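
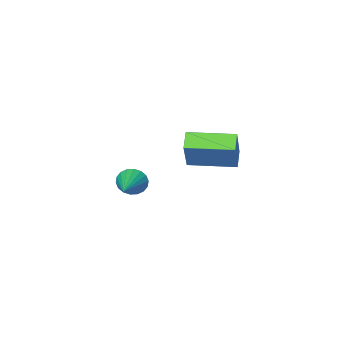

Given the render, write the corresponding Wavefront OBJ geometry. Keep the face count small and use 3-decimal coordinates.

v -2.793 -1.122 -0.003
v -2.434 -1.205 -0.551
v -1.627 0.302 0.543
v -2.636 -1.009 -0.634
v -2.868 -0.834 -0.592
v -3.086 -0.717 -0.434
v -3.246 -0.68 -0.19
v -3.316 -0.73 0.091
v -3.282 -0.859 0.353
v -3.151 -1.039 0.544
v -2.95 -1.236 0.627
v -2.717 -1.41 0.586
v -2.5 -1.527 0.427
v -2.34 -1.564 0.183
v -2.27 -1.514 -0.097
v -2.304 -1.386 -0.36
v -2.858 3.03 3.072
v -3.292 2.451 3.498
v -4.358 4.179 3.103
v -4.793 3.599 3.529
v -2.347 3.661 4.451
v -2.782 3.081 4.877
v -3.848 4.809 4.482
v -4.282 4.23 4.908
f 2 1 4
f 2 4 3
f 4 1 5
f 4 5 3
f 5 1 6
f 5 6 3
f 6 1 7
f 6 7 3
f 7 1 8
f 7 8 3
f 8 1 9
f 8 9 3
f 9 1 10
f 9 10 3
f 10 1 11
f 10 11 3
f 11 1 12
f 11 12 3
f 12 1 13
f 12 13 3
f 13 1 14
f 13 14 3
f 14 1 15
f 14 15 3
f 15 1 16
f 15 16 3
f 16 1 2
f 16 2 3
f 18 20 17
f 21 18 17
f 17 20 19
f 19 21 17
f 18 24 20
f 22 18 21
f 22 24 18
f 20 24 19
f 23 21 19
f 19 24 23
f 23 22 21
f 24 22 23



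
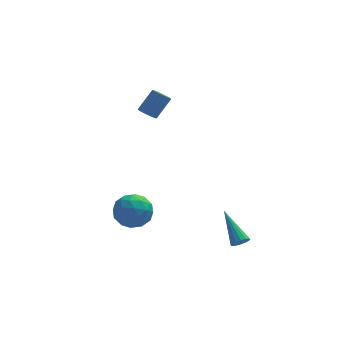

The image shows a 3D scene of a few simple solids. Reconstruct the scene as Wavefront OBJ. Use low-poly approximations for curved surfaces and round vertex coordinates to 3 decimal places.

v -0.069 2.734 0.98
v 0.398 2.754 0.636
v 1.215 3.286 1.776
v 0.749 3.266 2.12
v 0.281 3.004 0.604
v 1.098 3.535 1.743
v 0.083 3.192 0.658
v 0.901 3.723 1.797
v -0.149 3.275 0.785
v 0.669 3.806 1.925
v -0.363 3.234 0.958
v 0.455 3.765 2.097
v -0.509 3.079 1.135
v 0.309 3.61 2.275
v -0.555 2.844 1.277
v 0.263 3.376 2.417
v -0.489 2.585 1.351
v 0.329 3.117 2.491
v -0.327 2.36 1.34
v 0.491 2.891 2.48
v -0.106 2.22 1.247
v 0.712 2.752 2.386
v 0.124 2.199 1.092
v 0.941 2.73 2.232
v 0.309 2.3 0.912
v 1.127 2.831 2.051
v 0.408 2.5 0.747
v 1.226 3.032 1.887
v 4.083 -4.493 -4.227
v 4.586 -4.386 -4.101
v 3.417 -2.867 -2.953
v 4.535 -4.233 -4.323
v 4.362 -4.149 -4.519
v 4.115 -4.158 -4.637
v 3.858 -4.256 -4.646
v 3.662 -4.418 -4.542
v 3.579 -4.599 -4.354
v 3.63 -4.752 -4.132
v 3.803 -4.836 -3.936
v 4.051 -4.827 -3.818
v 4.307 -4.729 -3.809
v 4.503 -4.567 -3.913
v -1.052 -2.616 -1.593
v -0.394 -3.493 -1.727
v -2.086 -3.187 -2.933
v -1.428 -4.064 -3.067
v -2.057 -3.978 -2.164
v -1.418 -3.626 -1.335
v -1.062 -3.054 -3.325
v -0.423 -2.702 -2.496
v -0.401 -3.763 -2.797
v -1.015 -4.335 -2.08
v -1.465 -2.345 -2.58
v -2.079 -2.917 -1.863
v -0.632 -3.005 -1.542
v -1.848 -3.675 -3.118
v -2.217 -3.625 -2.587
v -1.831 -4.141 -2.666
v -1.234 -3.083 -1.312
v -0.847 -3.598 -1.391
v -1.825 -3.883 -1.648
v -1.633 -3.082 -3.269
v -1.246 -3.597 -3.348
v -0.649 -2.539 -1.994
v -0.263 -3.055 -2.073
v -0.655 -2.797 -3.012
v -0.249 -3.679 -2.25
v -0.857 -4.014 -3.038
v -0.642 -3.421 -3.189
v -0.266 -3.214 -2.702
v -0.611 -4.015 -1.829
v -1.218 -4.35 -2.616
v -1.588 -4.3 -2.085
v -1.212 -4.093 -1.598
v -0.614 -4.174 -2.458
v -1.262 -2.33 -2.044
v -1.869 -2.665 -2.831
v -1.268 -2.587 -3.062
v -0.892 -2.38 -2.575
v -1.623 -2.666 -1.622
v -2.231 -3.001 -2.41
v -2.214 -3.466 -1.958
v -1.838 -3.259 -1.471
v -1.866 -2.506 -2.202
f 2 1 5
f 2 5 3
f 3 5 6
f 3 6 4
f 5 1 7
f 5 7 6
f 6 7 8
f 6 8 4
f 7 1 9
f 7 9 8
f 8 9 10
f 8 10 4
f 9 1 11
f 9 11 10
f 10 11 12
f 10 12 4
f 11 1 13
f 11 13 12
f 12 13 14
f 12 14 4
f 13 1 15
f 13 15 14
f 14 15 16
f 14 16 4
f 15 1 17
f 15 17 16
f 16 17 18
f 16 18 4
f 17 1 19
f 17 19 18
f 18 19 20
f 18 20 4
f 19 1 21
f 19 21 20
f 20 21 22
f 20 22 4
f 21 1 23
f 21 23 22
f 22 23 24
f 22 24 4
f 23 1 25
f 23 25 24
f 24 25 26
f 24 26 4
f 25 1 27
f 25 27 26
f 26 27 28
f 26 28 4
f 27 1 2
f 27 2 28
f 28 2 3
f 28 3 4
f 30 29 32
f 30 32 31
f 32 29 33
f 32 33 31
f 33 29 34
f 33 34 31
f 34 29 35
f 34 35 31
f 35 29 36
f 35 36 31
f 36 29 37
f 36 37 31
f 37 29 38
f 37 38 31
f 38 29 39
f 38 39 31
f 39 29 40
f 39 40 31
f 40 29 41
f 40 41 31
f 41 29 42
f 41 42 31
f 42 29 30
f 42 30 31
f 43 80 59
f 80 54 83
f 59 83 48
f 80 83 59
f 43 59 55
f 59 48 60
f 55 60 44
f 59 60 55
f 43 55 64
f 55 44 65
f 64 65 50
f 55 65 64
f 43 64 76
f 64 50 79
f 76 79 53
f 64 79 76
f 43 76 80
f 76 53 84
f 80 84 54
f 76 84 80
f 44 60 71
f 60 48 74
f 71 74 52
f 60 74 71
f 48 83 61
f 83 54 82
f 61 82 47
f 83 82 61
f 54 84 81
f 84 53 77
f 81 77 45
f 84 77 81
f 53 79 78
f 79 50 66
f 78 66 49
f 79 66 78
f 50 65 70
f 65 44 67
f 70 67 51
f 65 67 70
f 46 72 58
f 72 52 73
f 58 73 47
f 72 73 58
f 46 58 56
f 58 47 57
f 56 57 45
f 58 57 56
f 46 56 63
f 56 45 62
f 63 62 49
f 56 62 63
f 46 63 68
f 63 49 69
f 68 69 51
f 63 69 68
f 46 68 72
f 68 51 75
f 72 75 52
f 68 75 72
f 47 73 61
f 73 52 74
f 61 74 48
f 73 74 61
f 45 57 81
f 57 47 82
f 81 82 54
f 57 82 81
f 49 62 78
f 62 45 77
f 78 77 53
f 62 77 78
f 51 69 70
f 69 49 66
f 70 66 50
f 69 66 70
f 52 75 71
f 75 51 67
f 71 67 44
f 75 67 71



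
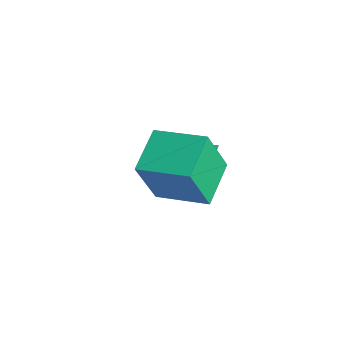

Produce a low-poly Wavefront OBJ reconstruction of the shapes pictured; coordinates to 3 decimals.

v -2.063 -4.352 -2.729
v -2.002 -4.76 -1.687
v -2.734 -3.74 -2.45
v -2.672 -4.147 -1.408
v -1.308 -3.633 -2.492
v -1.246 -4.04 -1.45
v -1.978 -3.02 -2.213
v -1.917 -3.428 -1.171
v -3.453 -3.414 -3.72
v -2.786 -3.623 -3.76
v -3.167 -2.666 -2.88
v -2.892 -3.214 -4.088
v -3.326 -2.921 -4.201
v -3.835 -2.917 -4.032
v -4.119 -3.204 -3.68
v -4.013 -3.614 -3.352
v -3.579 -3.906 -3.239
v -3.071 -3.91 -3.408
f 2 4 1
f 5 2 1
f 1 4 3
f 3 5 1
f 2 8 4
f 6 2 5
f 6 8 2
f 4 8 3
f 7 5 3
f 3 8 7
f 7 6 5
f 8 6 7
f 10 9 12
f 10 12 11
f 12 9 13
f 12 13 11
f 13 9 14
f 13 14 11
f 14 9 15
f 14 15 11
f 15 9 16
f 15 16 11
f 16 9 17
f 16 17 11
f 17 9 18
f 17 18 11
f 18 9 10
f 18 10 11



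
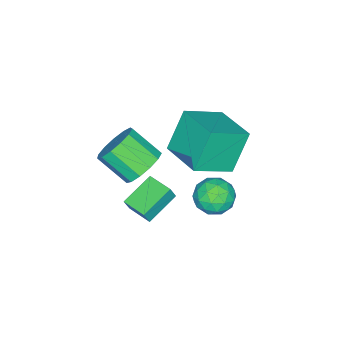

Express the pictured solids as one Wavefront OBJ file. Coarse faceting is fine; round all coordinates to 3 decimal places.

v -1.131 1.972 -2.442
v -0.586 1.633 -3.222
v -2.494 1.427 -3.158
v -1.949 1.088 -3.938
v -1.871 0.642 -3.035
v -1.029 0.979 -2.593
v -2.051 2.081 -3.787
v -1.209 2.418 -3.345
v -1.155 1.7 -4.053
v -1.044 0.811 -3.588
v -2.036 2.249 -2.792
v -1.925 1.36 -2.327
v -0.739 1.85 -2.769
v -2.341 1.21 -3.611
v -2.296 0.948 -3.08
v -1.975 0.749 -3.539
v -0.999 1.466 -2.4
v -0.679 1.266 -2.858
v -1.434 0.684 -2.748
v -2.401 1.794 -3.522
v -2.081 1.594 -3.98
v -1.105 2.311 -2.841
v -0.784 2.112 -3.3
v -1.646 2.376 -3.632
v -0.753 1.69 -3.716
v -1.554 1.37 -4.137
v -1.614 1.954 -4.048
v -1.119 2.152 -3.788
v -0.688 1.168 -3.443
v -1.489 0.848 -3.863
v -1.443 0.586 -3.333
v -0.948 0.783 -3.073
v -1.022 1.207 -3.931
v -1.591 2.212 -2.517
v -2.392 1.892 -2.937
v -2.132 2.277 -3.307
v -1.637 2.474 -3.047
v -1.526 1.69 -2.243
v -2.327 1.37 -2.664
v -1.961 0.908 -2.592
v -1.466 1.106 -2.332
v -2.058 1.853 -2.449
v 1.681 0.023 1.139
v 2.546 -0.276 0.666
v 2.643 -1.642 1.708
v 1.779 -1.343 2.181
v 2.71 0.069 1.104
v 2.807 -1.297 2.145
v 2.547 0.399 1.552
v 2.644 -0.966 2.593
v 2.109 0.61 1.869
v 2.206 -0.756 2.911
v 1.536 0.634 1.955
v 1.633 -0.731 2.996
v 1.008 0.465 1.782
v 1.106 -0.901 2.823
v 0.695 0.155 1.404
v 0.792 -1.211 2.446
v 0.695 -0.197 0.943
v 0.792 -1.563 1.984
v 1.008 -0.479 0.544
v 1.105 -1.845 1.585
v 1.534 -0.602 0.334
v 1.632 -1.968 1.375
v 2.108 -0.526 0.379
v 2.205 -1.892 1.421
v -3.487 0.706 0.772
v -1.885 -0.252 1.777
v -2.56 2.615 1.113
v -0.958 1.657 2.119
v -2.422 0.523 -1.099
v -0.82 -0.435 -0.093
v -1.495 2.432 -0.757
v 0.107 1.474 0.248
v -1.009 -1.149 -3.29
v -0.706 -1.24 -2.533
v -0.708 0.084 -3.261
v -0.406 -0.007 -2.505
v 0.546 -1.513 -3.955
v 0.848 -1.604 -3.199
v 0.846 -0.28 -3.927
v 1.149 -0.371 -3.17
f 1 38 17
f 38 12 41
f 17 41 6
f 38 41 17
f 1 17 13
f 17 6 18
f 13 18 2
f 17 18 13
f 1 13 22
f 13 2 23
f 22 23 8
f 13 23 22
f 1 22 34
f 22 8 37
f 34 37 11
f 22 37 34
f 1 34 38
f 34 11 42
f 38 42 12
f 34 42 38
f 2 18 29
f 18 6 32
f 29 32 10
f 18 32 29
f 6 41 19
f 41 12 40
f 19 40 5
f 41 40 19
f 12 42 39
f 42 11 35
f 39 35 3
f 42 35 39
f 11 37 36
f 37 8 24
f 36 24 7
f 37 24 36
f 8 23 28
f 23 2 25
f 28 25 9
f 23 25 28
f 4 30 16
f 30 10 31
f 16 31 5
f 30 31 16
f 4 16 14
f 16 5 15
f 14 15 3
f 16 15 14
f 4 14 21
f 14 3 20
f 21 20 7
f 14 20 21
f 4 21 26
f 21 7 27
f 26 27 9
f 21 27 26
f 4 26 30
f 26 9 33
f 30 33 10
f 26 33 30
f 5 31 19
f 31 10 32
f 19 32 6
f 31 32 19
f 3 15 39
f 15 5 40
f 39 40 12
f 15 40 39
f 7 20 36
f 20 3 35
f 36 35 11
f 20 35 36
f 9 27 28
f 27 7 24
f 28 24 8
f 27 24 28
f 10 33 29
f 33 9 25
f 29 25 2
f 33 25 29
f 44 43 47
f 44 47 45
f 45 47 48
f 45 48 46
f 47 43 49
f 47 49 48
f 48 49 50
f 48 50 46
f 49 43 51
f 49 51 50
f 50 51 52
f 50 52 46
f 51 43 53
f 51 53 52
f 52 53 54
f 52 54 46
f 53 43 55
f 53 55 54
f 54 55 56
f 54 56 46
f 55 43 57
f 55 57 56
f 56 57 58
f 56 58 46
f 57 43 59
f 57 59 58
f 58 59 60
f 58 60 46
f 59 43 61
f 59 61 60
f 60 61 62
f 60 62 46
f 61 43 63
f 61 63 62
f 62 63 64
f 62 64 46
f 63 43 65
f 63 65 64
f 64 65 66
f 64 66 46
f 65 43 44
f 65 44 66
f 66 44 45
f 66 45 46
f 68 70 67
f 71 68 67
f 67 70 69
f 69 71 67
f 68 74 70
f 72 68 71
f 72 74 68
f 70 74 69
f 73 71 69
f 69 74 73
f 73 72 71
f 74 72 73
f 76 78 75
f 79 76 75
f 75 78 77
f 77 79 75
f 76 82 78
f 80 76 79
f 80 82 76
f 78 82 77
f 81 79 77
f 77 82 81
f 81 80 79
f 82 80 81



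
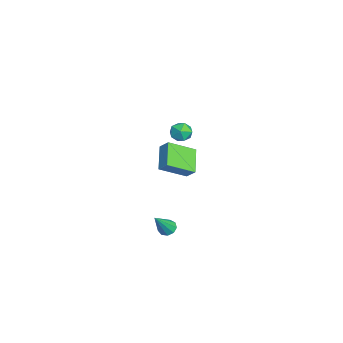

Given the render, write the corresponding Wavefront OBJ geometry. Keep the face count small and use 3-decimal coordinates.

v 3.51 1.682 -4.278
v 3.981 1.69 -4.543
v 4.33 0.998 -2.842
v 3.932 2.009 -4.363
v 3.686 2.175 -4.143
v 3.357 2.11 -3.987
v 3.101 1.846 -3.967
v 3.036 1.504 -4.093
v 3.193 1.246 -4.305
v 3.499 1.193 -4.505
v 3.81 1.368 -4.599
v -1.356 3.109 0.315
v -0.636 3.159 0.392
v -1.244 1.981 0.008
v -0.524 2.031 0.085
v -0.955 2.063 0.668
v -1.024 2.76 0.858
v -0.856 2.38 -0.458
v -0.925 3.077 -0.268
v -0.327 2.709 -0.085
v -0.388 2.513 0.611
v -1.492 2.627 -0.211
v -1.553 2.431 0.485
v -2.797 1.391 -4.115
v -4.284 1.499 -3.257
v -3.223 2.975 -5.054
v -4.71 3.084 -4.196
v -2.41 1.856 -3.504
v -3.897 1.965 -2.646
v -2.836 3.441 -4.443
v -4.323 3.549 -3.585
f 2 1 4
f 2 4 3
f 4 1 5
f 4 5 3
f 5 1 6
f 5 6 3
f 6 1 7
f 6 7 3
f 7 1 8
f 7 8 3
f 8 1 9
f 8 9 3
f 9 1 10
f 9 10 3
f 10 1 11
f 10 11 3
f 11 1 2
f 11 2 3
f 12 23 17
f 12 17 13
f 12 13 19
f 12 19 22
f 12 22 23
f 13 17 21
f 17 23 16
f 23 22 14
f 22 19 18
f 19 13 20
f 15 21 16
f 15 16 14
f 15 14 18
f 15 18 20
f 15 20 21
f 16 21 17
f 14 16 23
f 18 14 22
f 20 18 19
f 21 20 13
f 25 27 24
f 28 25 24
f 24 27 26
f 26 28 24
f 25 31 27
f 29 25 28
f 29 31 25
f 27 31 26
f 30 28 26
f 26 31 30
f 30 29 28
f 31 29 30



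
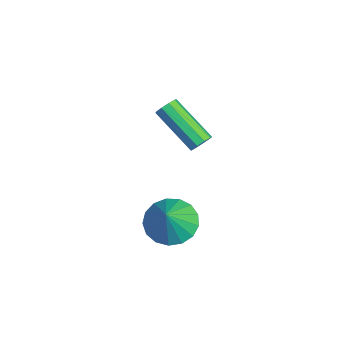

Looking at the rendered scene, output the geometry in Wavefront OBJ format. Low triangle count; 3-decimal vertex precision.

v -2.037 -1.587 0.269
v -1.736 -1.556 0.667
v -3.221 -2.521 1.868
v -3.523 -2.553 1.471
v -1.933 -1.277 0.648
v -3.418 -2.242 1.849
v -2.179 -1.144 0.451
v -3.664 -2.109 1.652
v -2.359 -1.218 0.169
v -3.844 -2.183 1.37
v -2.388 -1.465 -0.065
v -3.873 -2.43 1.136
v -2.253 -1.769 -0.143
v -3.738 -2.734 1.058
v -2.017 -1.989 -0.028
v -3.503 -2.954 1.173
v -1.791 -2.02 0.226
v -3.276 -2.985 1.427
v -1.68 -1.85 0.501
v -3.165 -2.815 1.702
v 1.337 -3.651 -0.811
v 2.199 -3.471 -1.305
v 2.143 -4.049 0.451
v 2.091 -3.046 -1.102
v 1.81 -2.759 -0.832
v 1.421 -2.677 -0.558
v 1.012 -2.818 -0.341
v 0.678 -3.15 -0.232
v 0.495 -3.596 -0.256
v 0.504 -4.055 -0.407
v 0.705 -4.422 -0.651
v 1.05 -4.612 -0.931
v 1.461 -4.582 -1.184
v 1.843 -4.338 -1.351
v 2.11 -3.937 -1.395
f 2 1 5
f 2 5 3
f 3 5 6
f 3 6 4
f 5 1 7
f 5 7 6
f 6 7 8
f 6 8 4
f 7 1 9
f 7 9 8
f 8 9 10
f 8 10 4
f 9 1 11
f 9 11 10
f 10 11 12
f 10 12 4
f 11 1 13
f 11 13 12
f 12 13 14
f 12 14 4
f 13 1 15
f 13 15 14
f 14 15 16
f 14 16 4
f 15 1 17
f 15 17 16
f 16 17 18
f 16 18 4
f 17 1 19
f 17 19 18
f 18 19 20
f 18 20 4
f 19 1 2
f 19 2 20
f 20 2 3
f 20 3 4
f 22 21 24
f 22 24 23
f 24 21 25
f 24 25 23
f 25 21 26
f 25 26 23
f 26 21 27
f 26 27 23
f 27 21 28
f 27 28 23
f 28 21 29
f 28 29 23
f 29 21 30
f 29 30 23
f 30 21 31
f 30 31 23
f 31 21 32
f 31 32 23
f 32 21 33
f 32 33 23
f 33 21 34
f 33 34 23
f 34 21 35
f 34 35 23
f 35 21 22
f 35 22 23



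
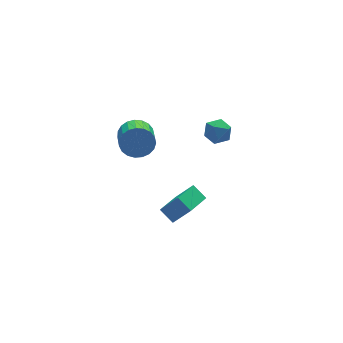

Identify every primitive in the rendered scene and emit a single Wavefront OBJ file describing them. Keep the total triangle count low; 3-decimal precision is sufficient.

v -1.284 -0.271 3.518
v -0.757 -0.066 4.415
v -1.31 -1.385 5.039
v -1.836 -1.589 4.142
v -1.145 0.131 4.489
v -1.697 -1.188 5.113
v -1.556 0.259 4.395
v -2.108 -1.06 5.019
v -1.92 0.295 4.15
v -2.472 -1.024 4.774
v -2.174 0.233 3.795
v -2.727 -1.085 4.419
v -2.275 0.085 3.392
v -2.827 -1.234 4.016
v -2.204 -0.125 3.011
v -2.756 -1.444 3.635
v -1.974 -0.361 2.718
v -2.526 -1.679 3.342
v -1.624 -0.58 2.563
v -2.176 -1.899 3.187
v -1.216 -0.746 2.573
v -1.768 -2.065 3.197
v -0.82 -0.83 2.747
v -1.372 -2.149 3.371
v -0.504 -0.817 3.053
v -1.056 -2.136 3.678
v -0.322 -0.71 3.441
v -0.874 -2.029 4.065
v -0.307 -0.527 3.841
v -0.86 -1.845 4.465
v -0.461 -0.299 4.186
v -1.013 -1.618 4.81
v 3.208 -0.631 1.809
v 4.006 -0.434 2.256
v 3.194 -2.006 2.444
v 3.992 -1.809 2.891
v 3.2 -1.371 3.131
v 3.209 -0.521 2.739
v 3.991 -1.919 1.961
v 4 -1.069 1.569
v 4.49 -1.229 2.35
v 4.001 -0.891 3.073
v 3.199 -1.549 1.627
v 2.71 -1.211 2.35
v 0.173 -2.066 -4.278
v 0.995 -2.768 -2.814
v -0.208 -1.168 -3.633
v 0.614 -1.87 -2.169
v 1.726 -1.11 -4.691
v 2.548 -1.812 -3.227
v 1.345 -0.212 -4.046
v 2.167 -0.914 -2.582
f 2 1 5
f 2 5 3
f 3 5 6
f 3 6 4
f 5 1 7
f 5 7 6
f 6 7 8
f 6 8 4
f 7 1 9
f 7 9 8
f 8 9 10
f 8 10 4
f 9 1 11
f 9 11 10
f 10 11 12
f 10 12 4
f 11 1 13
f 11 13 12
f 12 13 14
f 12 14 4
f 13 1 15
f 13 15 14
f 14 15 16
f 14 16 4
f 15 1 17
f 15 17 16
f 16 17 18
f 16 18 4
f 17 1 19
f 17 19 18
f 18 19 20
f 18 20 4
f 19 1 21
f 19 21 20
f 20 21 22
f 20 22 4
f 21 1 23
f 21 23 22
f 22 23 24
f 22 24 4
f 23 1 25
f 23 25 24
f 24 25 26
f 24 26 4
f 25 1 27
f 25 27 26
f 26 27 28
f 26 28 4
f 27 1 29
f 27 29 28
f 28 29 30
f 28 30 4
f 29 1 31
f 29 31 30
f 30 31 32
f 30 32 4
f 31 1 2
f 31 2 32
f 32 2 3
f 32 3 4
f 33 44 38
f 33 38 34
f 33 34 40
f 33 40 43
f 33 43 44
f 34 38 42
f 38 44 37
f 44 43 35
f 43 40 39
f 40 34 41
f 36 42 37
f 36 37 35
f 36 35 39
f 36 39 41
f 36 41 42
f 37 42 38
f 35 37 44
f 39 35 43
f 41 39 40
f 42 41 34
f 46 48 45
f 49 46 45
f 45 48 47
f 47 49 45
f 46 52 48
f 50 46 49
f 50 52 46
f 48 52 47
f 51 49 47
f 47 52 51
f 51 50 49
f 52 50 51



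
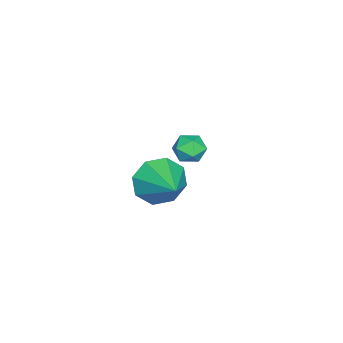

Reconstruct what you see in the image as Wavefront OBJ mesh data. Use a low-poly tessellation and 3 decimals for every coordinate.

v -1.207 2.897 -0.198
v -0.751 3.19 0.183
v -0.729 1.95 -0.043
v -0.273 2.243 0.338
v -0.9 2.193 0.549
v -1.195 2.779 0.453
v -0.285 2.361 -0.313
v -0.58 2.947 -0.409
v -0.181 2.858 0.112
v -0.561 2.754 0.645
v -0.919 2.386 -0.505
v -1.299 2.282 0.028
v 3.031 2.698 1.207
v 3.52 2.614 0.397
v 4.189 3.602 1.813
v 3.073 3.188 0.394
v 2.602 3.475 0.867
v 2.382 3.307 1.54
v 2.541 2.782 2.017
v 2.988 2.208 2.02
v 3.459 1.921 1.546
v 3.68 2.089 0.874
f 1 12 6
f 1 6 2
f 1 2 8
f 1 8 11
f 1 11 12
f 2 6 10
f 6 12 5
f 12 11 3
f 11 8 7
f 8 2 9
f 4 10 5
f 4 5 3
f 4 3 7
f 4 7 9
f 4 9 10
f 5 10 6
f 3 5 12
f 7 3 11
f 9 7 8
f 10 9 2
f 14 13 16
f 14 16 15
f 16 13 17
f 16 17 15
f 17 13 18
f 17 18 15
f 18 13 19
f 18 19 15
f 19 13 20
f 19 20 15
f 20 13 21
f 20 21 15
f 21 13 22
f 21 22 15
f 22 13 14
f 22 14 15



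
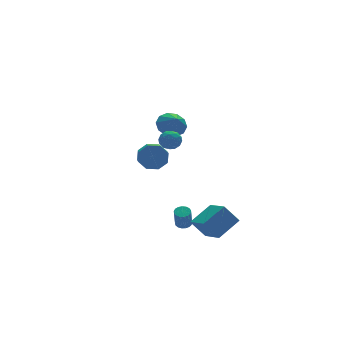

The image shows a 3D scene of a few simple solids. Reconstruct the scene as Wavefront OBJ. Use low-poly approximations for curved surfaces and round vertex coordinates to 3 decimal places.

v 0.764 -1.694 2.964
v 1.126 -2.216 2.636
v 0.114 -2.484 3.504
v 0.476 -3.006 3.176
v 0.798 -2.607 3.674
v 1.199 -2.118 3.34
v 0.041 -2.582 2.8
v 0.442 -2.093 2.466
v 0.679 -2.764 2.534
v 1.147 -2.78 3.075
v 0.093 -1.92 3.065
v 0.561 -1.936 3.606
v 1.002 -1.885 2.753
v 0.238 -2.815 3.387
v 0.427 -2.58 3.68
v 0.64 -2.887 3.487
v 1.045 -1.828 3.167
v 1.258 -2.135 2.974
v 1.065 -2.365 3.584
v -0.018 -2.565 3.166
v 0.195 -2.872 2.973
v 0.6 -1.813 2.653
v 0.813 -2.12 2.46
v 0.175 -2.335 2.556
v 0.952 -2.515 2.5
v 0.57 -2.979 2.817
v 0.314 -2.73 2.596
v 0.55 -2.443 2.4
v 1.227 -2.524 2.818
v 0.845 -2.988 3.135
v 1.034 -2.754 3.428
v 1.27 -2.466 3.232
v 0.964 -2.846 2.758
v 0.395 -1.712 3.005
v 0.013 -2.176 3.322
v -0.03 -2.234 2.908
v 0.206 -1.946 2.712
v 0.67 -1.721 3.323
v 0.288 -2.185 3.64
v 0.69 -2.257 3.74
v 0.926 -1.97 3.544
v 0.276 -1.854 3.382
v 1.779 -1.791 -4.282
v 2.117 -2.158 -4.318
v 1.839 -2.536 -3.095
v 1.501 -2.169 -3.058
v 2.242 -1.973 -4.232
v 1.964 -2.35 -3.009
v 2.261 -1.746 -4.158
v 1.984 -2.124 -2.935
v 2.17 -1.53 -4.112
v 1.892 -1.907 -2.889
v 1.989 -1.373 -4.105
v 1.711 -1.751 -2.882
v 1.76 -1.313 -4.138
v 1.482 -1.69 -2.915
v 1.535 -1.361 -4.204
v 1.257 -1.739 -2.981
v 1.366 -1.509 -4.288
v 1.088 -1.887 -3.065
v 1.292 -1.721 -4.37
v 1.014 -2.099 -3.147
v 1.329 -1.949 -4.432
v 1.051 -2.327 -3.209
v 1.469 -2.141 -4.46
v 1.192 -2.519 -3.237
v 1.68 -2.253 -4.447
v 1.403 -2.631 -3.223
v 1.914 -2.259 -4.395
v 1.636 -2.637 -3.172
v 3.527 3.013 1.395
v 4.428 2.71 1.153
v 3.473 2.167 2.245
v 4.482 3.136 1.58
v 4.172 3.515 1.936
v 3.615 3.702 2.086
v 3.025 3.625 1.972
v 2.627 3.315 1.637
v 2.573 2.889 1.21
v 2.883 2.51 0.854
v 3.44 2.323 0.704
v 4.029 2.4 0.818
v 2.936 4.4 -1.722
v 3.458 4.484 -0.909
v 3.067 3.584 -0.565
v 2.544 3.5 -1.378
v 2.788 4.798 -0.85
v 2.396 3.898 -0.506
v 2.204 4.879 -1.302
v 1.813 3.979 -0.958
v 2.049 4.679 -2
v 1.658 3.779 -1.656
v 2.413 4.316 -2.535
v 2.022 3.416 -2.191
v 3.084 4.002 -2.594
v 2.692 3.102 -2.25
v 3.667 3.921 -2.142
v 3.276 3.021 -1.798
v 3.822 4.121 -1.444
v 3.431 3.221 -1.1
v 1.641 -4.448 -2.995
v 3.147 -4.133 -2.121
v 1.693 -2.749 -3.698
v 3.2 -2.433 -2.824
v 2.38 -4.927 -4.096
v 3.887 -4.611 -3.222
v 2.433 -3.227 -4.799
v 3.939 -2.912 -3.925
f 1 38 17
f 38 12 41
f 17 41 6
f 38 41 17
f 1 17 13
f 17 6 18
f 13 18 2
f 17 18 13
f 1 13 22
f 13 2 23
f 22 23 8
f 13 23 22
f 1 22 34
f 22 8 37
f 34 37 11
f 22 37 34
f 1 34 38
f 34 11 42
f 38 42 12
f 34 42 38
f 2 18 29
f 18 6 32
f 29 32 10
f 18 32 29
f 6 41 19
f 41 12 40
f 19 40 5
f 41 40 19
f 12 42 39
f 42 11 35
f 39 35 3
f 42 35 39
f 11 37 36
f 37 8 24
f 36 24 7
f 37 24 36
f 8 23 28
f 23 2 25
f 28 25 9
f 23 25 28
f 4 30 16
f 30 10 31
f 16 31 5
f 30 31 16
f 4 16 14
f 16 5 15
f 14 15 3
f 16 15 14
f 4 14 21
f 14 3 20
f 21 20 7
f 14 20 21
f 4 21 26
f 21 7 27
f 26 27 9
f 21 27 26
f 4 26 30
f 26 9 33
f 30 33 10
f 26 33 30
f 5 31 19
f 31 10 32
f 19 32 6
f 31 32 19
f 3 15 39
f 15 5 40
f 39 40 12
f 15 40 39
f 7 20 36
f 20 3 35
f 36 35 11
f 20 35 36
f 9 27 28
f 27 7 24
f 28 24 8
f 27 24 28
f 10 33 29
f 33 9 25
f 29 25 2
f 33 25 29
f 44 43 47
f 44 47 45
f 45 47 48
f 45 48 46
f 47 43 49
f 47 49 48
f 48 49 50
f 48 50 46
f 49 43 51
f 49 51 50
f 50 51 52
f 50 52 46
f 51 43 53
f 51 53 52
f 52 53 54
f 52 54 46
f 53 43 55
f 53 55 54
f 54 55 56
f 54 56 46
f 55 43 57
f 55 57 56
f 56 57 58
f 56 58 46
f 57 43 59
f 57 59 58
f 58 59 60
f 58 60 46
f 59 43 61
f 59 61 60
f 60 61 62
f 60 62 46
f 61 43 63
f 61 63 62
f 62 63 64
f 62 64 46
f 63 43 65
f 63 65 64
f 64 65 66
f 64 66 46
f 65 43 67
f 65 67 66
f 66 67 68
f 66 68 46
f 67 43 69
f 67 69 68
f 68 69 70
f 68 70 46
f 69 43 44
f 69 44 70
f 70 44 45
f 70 45 46
f 72 71 74
f 72 74 73
f 74 71 75
f 74 75 73
f 75 71 76
f 75 76 73
f 76 71 77
f 76 77 73
f 77 71 78
f 77 78 73
f 78 71 79
f 78 79 73
f 79 71 80
f 79 80 73
f 80 71 81
f 80 81 73
f 81 71 82
f 81 82 73
f 82 71 72
f 82 72 73
f 84 83 87
f 84 87 85
f 85 87 88
f 85 88 86
f 87 83 89
f 87 89 88
f 88 89 90
f 88 90 86
f 89 83 91
f 89 91 90
f 90 91 92
f 90 92 86
f 91 83 93
f 91 93 92
f 92 93 94
f 92 94 86
f 93 83 95
f 93 95 94
f 94 95 96
f 94 96 86
f 95 83 97
f 95 97 96
f 96 97 98
f 96 98 86
f 97 83 99
f 97 99 98
f 98 99 100
f 98 100 86
f 99 83 84
f 99 84 100
f 100 84 85
f 100 85 86
f 102 104 101
f 105 102 101
f 101 104 103
f 103 105 101
f 102 108 104
f 106 102 105
f 106 108 102
f 104 108 103
f 107 105 103
f 103 108 107
f 107 106 105
f 108 106 107



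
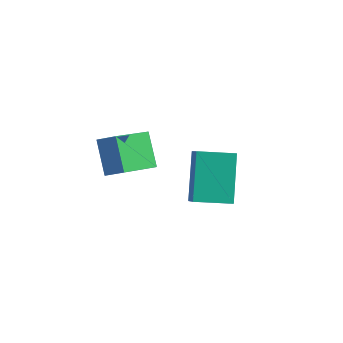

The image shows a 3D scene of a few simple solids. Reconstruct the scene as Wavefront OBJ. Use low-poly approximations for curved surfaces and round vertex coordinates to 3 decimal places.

v -1.376 -0.379 1.328
v -0.705 -0.243 1.742
v -1.211 1.179 0.548
v -0.54 1.315 0.962
v -0.62 -0.975 0.298
v 0.051 -0.839 0.712
v -0.455 0.583 -0.482
v 0.216 0.719 -0.068
v 0.218 2.536 -3.267
v -0.457 3.717 -1.76
v 1.282 3.407 -3.473
v 0.607 4.587 -1.966
v 0.753 2.033 -2.634
v 0.078 3.213 -1.127
v 1.817 2.903 -2.84
v 1.142 4.084 -1.333
f 2 4 1
f 5 2 1
f 1 4 3
f 3 5 1
f 2 8 4
f 6 2 5
f 6 8 2
f 4 8 3
f 7 5 3
f 3 8 7
f 7 6 5
f 8 6 7
f 10 12 9
f 13 10 9
f 9 12 11
f 11 13 9
f 10 16 12
f 14 10 13
f 14 16 10
f 12 16 11
f 15 13 11
f 11 16 15
f 15 14 13
f 16 14 15



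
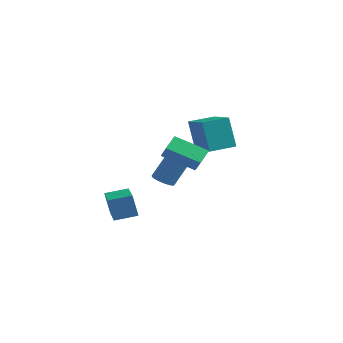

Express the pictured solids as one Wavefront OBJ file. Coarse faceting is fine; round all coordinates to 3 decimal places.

v -3.572 -3.209 -2.19
v -3.881 -3.328 -0.727
v -2.671 -2.213 -1.919
v -2.98 -2.331 -0.456
v -2.34 -4.369 -2.024
v -2.649 -4.487 -0.561
v -1.439 -3.372 -1.753
v -1.748 -3.491 -0.29
v -2.171 -0.307 -0.3
v -1.496 -0.294 -0.521
v -0.974 0.46 1.12
v -1.649 0.447 1.34
v -1.607 -0.013 -0.615
v -1.084 0.741 1.026
v -1.828 0.209 -0.647
v -1.306 0.963 0.994
v -2.118 0.33 -0.61
v -1.596 1.084 1.031
v -2.418 0.324 -0.512
v -1.896 1.078 1.129
v -2.67 0.193 -0.372
v -2.148 0.948 1.269
v -2.822 -0.037 -0.218
v -2.3 0.718 1.423
v -2.846 -0.32 -0.08
v -2.324 0.434 1.561
v -2.736 -0.601 0.014
v -2.213 0.153 1.655
v -2.514 -0.823 0.046
v -1.992 -0.069 1.687
v -2.224 -0.944 0.009
v -1.702 -0.19 1.65
v -1.924 -0.938 -0.089
v -1.402 -0.184 1.552
v -1.672 -0.808 -0.229
v -1.15 -0.053 1.412
v -1.52 -0.578 -0.383
v -0.998 0.177 1.258
v -1.673 -1.105 1.99
v -1.872 -0.084 2.549
v 0.046 -0.251 1.044
v -0.152 0.769 1.603
v -1.068 -1.429 2.797
v -1.266 -0.409 3.356
v 0.652 -0.576 1.851
v 0.453 0.445 2.41
v -2.604 3.232 0.867
v -3.239 3.367 2.917
v -1.828 4.693 1.011
v -2.462 4.827 3.061
v -0.838 2.233 1.479
v -1.472 2.367 3.529
v -0.061 3.693 1.623
v -0.696 3.828 3.673
f 2 4 1
f 5 2 1
f 1 4 3
f 3 5 1
f 2 8 4
f 6 2 5
f 6 8 2
f 4 8 3
f 7 5 3
f 3 8 7
f 7 6 5
f 8 6 7
f 10 9 13
f 10 13 11
f 11 13 14
f 11 14 12
f 13 9 15
f 13 15 14
f 14 15 16
f 14 16 12
f 15 9 17
f 15 17 16
f 16 17 18
f 16 18 12
f 17 9 19
f 17 19 18
f 18 19 20
f 18 20 12
f 19 9 21
f 19 21 20
f 20 21 22
f 20 22 12
f 21 9 23
f 21 23 22
f 22 23 24
f 22 24 12
f 23 9 25
f 23 25 24
f 24 25 26
f 24 26 12
f 25 9 27
f 25 27 26
f 26 27 28
f 26 28 12
f 27 9 29
f 27 29 28
f 28 29 30
f 28 30 12
f 29 9 31
f 29 31 30
f 30 31 32
f 30 32 12
f 31 9 33
f 31 33 32
f 32 33 34
f 32 34 12
f 33 9 35
f 33 35 34
f 34 35 36
f 34 36 12
f 35 9 37
f 35 37 36
f 36 37 38
f 36 38 12
f 37 9 10
f 37 10 38
f 38 10 11
f 38 11 12
f 40 42 39
f 43 40 39
f 39 42 41
f 41 43 39
f 40 46 42
f 44 40 43
f 44 46 40
f 42 46 41
f 45 43 41
f 41 46 45
f 45 44 43
f 46 44 45
f 48 50 47
f 51 48 47
f 47 50 49
f 49 51 47
f 48 54 50
f 52 48 51
f 52 54 48
f 50 54 49
f 53 51 49
f 49 54 53
f 53 52 51
f 54 52 53



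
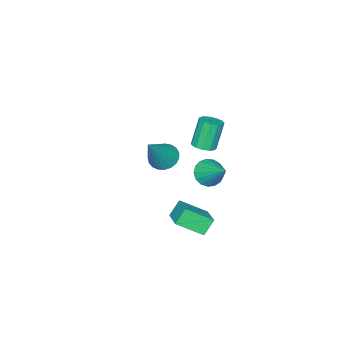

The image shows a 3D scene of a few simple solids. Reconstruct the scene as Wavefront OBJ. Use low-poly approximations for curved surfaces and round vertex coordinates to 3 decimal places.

v -1.206 -0.455 -0.189
v -0.776 -0.159 -0.014
v -1.305 -0.169 1.303
v -1.734 -0.465 1.129
v -0.994 0.045 -0.1
v -1.523 0.035 1.218
v -1.278 0.09 -0.214
v -1.807 0.079 1.104
v -1.54 -0.038 -0.32
v -2.069 -0.049 0.998
v -1.695 -0.299 -0.384
v -2.224 -0.309 0.934
v -1.695 -0.609 -0.387
v -2.224 -0.619 0.931
v -1.54 -0.87 -0.326
v -2.068 -0.88 0.992
v -1.278 -0.999 -0.222
v -1.807 -1.009 1.096
v -0.993 -0.956 -0.108
v -1.522 -0.966 1.21
v -0.776 -0.753 -0.019
v -1.305 -0.764 1.299
v -0.695 -0.456 0.016
v -1.224 -0.466 1.334
v 1.283 1.284 -2.909
v 2.002 0.374 -2.218
v 0.761 1.376 -2.245
v 1.48 0.466 -1.554
v 2.04 2.234 -2.446
v 2.759 1.324 -1.755
v 1.518 2.326 -1.782
v 2.237 1.416 -1.091
v -2.767 -3.995 -3.622
v -2.18 -4.135 -4.051
v -1.453 -3.765 -1.898
v -2.203 -3.829 -4.073
v -2.325 -3.552 -4.018
v -2.522 -3.351 -3.894
v -2.762 -3.262 -3.723
v -3.003 -3.299 -3.535
v -3.203 -3.456 -3.362
v -3.327 -3.707 -3.234
v -3.354 -4.007 -3.173
v -3.28 -4.306 -3.19
v -3.117 -4.55 -3.282
v -2.894 -4.698 -3.432
v -2.648 -4.725 -3.616
v -2.423 -4.626 -3.8
v -2.257 -4.417 -3.954
v -0.376 0.508 -0.912
v 0.038 0.781 -1.406
v -0.004 1.692 0.052
v -0.26 0.922 -1.464
v -0.584 0.968 -1.396
v -0.861 0.91 -1.217
v -1.027 0.759 -0.968
v -1.043 0.55 -0.706
v -0.907 0.333 -0.491
v -0.649 0.155 -0.372
v -0.328 0.059 -0.377
v -0.018 0.065 -0.505
v 0.21 0.173 -0.725
v 0.304 0.358 -0.989
v 0.242 0.577 -1.234
f 2 1 5
f 2 5 3
f 3 5 6
f 3 6 4
f 5 1 7
f 5 7 6
f 6 7 8
f 6 8 4
f 7 1 9
f 7 9 8
f 8 9 10
f 8 10 4
f 9 1 11
f 9 11 10
f 10 11 12
f 10 12 4
f 11 1 13
f 11 13 12
f 12 13 14
f 12 14 4
f 13 1 15
f 13 15 14
f 14 15 16
f 14 16 4
f 15 1 17
f 15 17 16
f 16 17 18
f 16 18 4
f 17 1 19
f 17 19 18
f 18 19 20
f 18 20 4
f 19 1 21
f 19 21 20
f 20 21 22
f 20 22 4
f 21 1 23
f 21 23 22
f 22 23 24
f 22 24 4
f 23 1 2
f 23 2 24
f 24 2 3
f 24 3 4
f 26 28 25
f 29 26 25
f 25 28 27
f 27 29 25
f 26 32 28
f 30 26 29
f 30 32 26
f 28 32 27
f 31 29 27
f 27 32 31
f 31 30 29
f 32 30 31
f 34 33 36
f 34 36 35
f 36 33 37
f 36 37 35
f 37 33 38
f 37 38 35
f 38 33 39
f 38 39 35
f 39 33 40
f 39 40 35
f 40 33 41
f 40 41 35
f 41 33 42
f 41 42 35
f 42 33 43
f 42 43 35
f 43 33 44
f 43 44 35
f 44 33 45
f 44 45 35
f 45 33 46
f 45 46 35
f 46 33 47
f 46 47 35
f 47 33 48
f 47 48 35
f 48 33 49
f 48 49 35
f 49 33 34
f 49 34 35
f 51 50 53
f 51 53 52
f 53 50 54
f 53 54 52
f 54 50 55
f 54 55 52
f 55 50 56
f 55 56 52
f 56 50 57
f 56 57 52
f 57 50 58
f 57 58 52
f 58 50 59
f 58 59 52
f 59 50 60
f 59 60 52
f 60 50 61
f 60 61 52
f 61 50 62
f 61 62 52
f 62 50 63
f 62 63 52
f 63 50 64
f 63 64 52
f 64 50 51
f 64 51 52



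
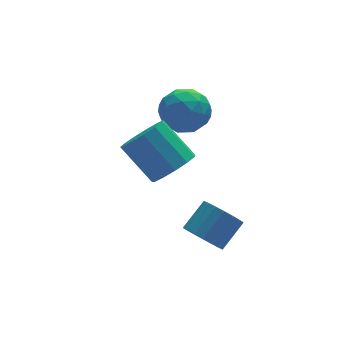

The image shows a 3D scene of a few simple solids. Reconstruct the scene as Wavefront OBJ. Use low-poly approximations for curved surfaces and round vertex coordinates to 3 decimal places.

v -0.287 -2.666 3.08
v 0.453 -2.96 3.781
v -0.334 -1.648 5.16
v -1.073 -1.354 4.46
v 0.683 -2.501 3.475
v -0.104 -1.189 4.855
v 0.605 -2.094 3.045
v -0.181 -0.782 4.424
v 0.244 -1.869 2.625
v -0.542 -0.557 4.005
v -0.285 -1.897 2.35
v -1.071 -0.585 3.73
v -0.815 -2.169 2.307
v -1.601 -0.857 3.687
v -1.177 -2.599 2.509
v -1.964 -1.287 3.889
v -1.257 -3.05 2.893
v -2.043 -1.738 4.272
v -1.028 -3.379 3.336
v -1.815 -2.067 4.715
v -0.564 -3.482 3.698
v -1.351 -2.17 5.077
v -0.012 -3.325 3.863
v -0.799 -2.013 5.243
v 0.49 -3.727 -0.68
v 1.129 -4.201 -1.199
v 2.228 -3.728 -0.279
v 1.59 -3.253 0.24
v 1.12 -3.821 -1.385
v 2.22 -3.348 -0.464
v 0.987 -3.423 -1.43
v 2.087 -2.949 -0.51
v 0.756 -3.084 -1.328
v 1.855 -2.611 -0.408
v 0.471 -2.873 -1.097
v 1.571 -2.4 -0.177
v 0.191 -2.831 -0.783
v 1.29 -2.358 0.137
v -0.03 -2.966 -0.449
v 1.069 -2.493 0.471
v -0.148 -3.252 -0.161
v 0.951 -2.779 0.759
v -0.14 -3.632 0.024
v 0.96 -3.159 0.945
v -0.007 -4.031 0.07
v 1.093 -3.557 0.99
v 0.225 -4.369 -0.032
v 1.324 -3.896 0.888
v 0.509 -4.58 -0.263
v 1.609 -4.107 0.657
v 0.79 -4.622 -0.577
v 1.889 -4.149 0.343
v 1.011 -4.487 -0.911
v 2.11 -4.014 0.009
v 1.027 1.016 2.481
v 1.819 1.858 2.701
v 1.641 0.042 3.999
v 2.433 0.884 4.219
v 1.285 1.103 4.367
v 0.906 1.705 3.428
v 2.554 0.195 3.272
v 2.175 0.797 2.333
v 2.763 1.351 3.19
v 1.979 1.912 3.866
v 1.481 -0.012 2.834
v 0.697 0.549 3.51
v 1.369 1.523 2.458
v 2.091 0.377 4.242
v 1.416 0.506 4.329
v 1.882 1.001 4.458
v 0.832 1.432 2.885
v 1.298 1.927 3.015
v 0.984 1.483 3.994
v 2.162 -0.027 3.685
v 2.628 0.468 3.815
v 1.578 0.899 2.242
v 2.044 1.394 2.371
v 2.476 0.417 2.706
v 2.39 1.72 2.874
v 2.751 1.147 3.767
v 2.822 0.742 3.21
v 2.599 1.096 2.658
v 1.929 2.049 3.272
v 2.29 1.477 4.164
v 1.615 1.605 4.251
v 1.392 1.959 3.7
v 2.484 1.751 3.559
v 1.17 0.423 2.536
v 1.531 -0.149 3.428
v 2.068 -0.059 3
v 1.845 0.295 2.449
v 0.709 0.753 2.933
v 1.07 0.18 3.826
v 0.861 0.804 4.042
v 0.638 1.158 3.49
v 0.976 0.149 3.141
f 2 1 5
f 2 5 3
f 3 5 6
f 3 6 4
f 5 1 7
f 5 7 6
f 6 7 8
f 6 8 4
f 7 1 9
f 7 9 8
f 8 9 10
f 8 10 4
f 9 1 11
f 9 11 10
f 10 11 12
f 10 12 4
f 11 1 13
f 11 13 12
f 12 13 14
f 12 14 4
f 13 1 15
f 13 15 14
f 14 15 16
f 14 16 4
f 15 1 17
f 15 17 16
f 16 17 18
f 16 18 4
f 17 1 19
f 17 19 18
f 18 19 20
f 18 20 4
f 19 1 21
f 19 21 20
f 20 21 22
f 20 22 4
f 21 1 23
f 21 23 22
f 22 23 24
f 22 24 4
f 23 1 2
f 23 2 24
f 24 2 3
f 24 3 4
f 26 25 29
f 26 29 27
f 27 29 30
f 27 30 28
f 29 25 31
f 29 31 30
f 30 31 32
f 30 32 28
f 31 25 33
f 31 33 32
f 32 33 34
f 32 34 28
f 33 25 35
f 33 35 34
f 34 35 36
f 34 36 28
f 35 25 37
f 35 37 36
f 36 37 38
f 36 38 28
f 37 25 39
f 37 39 38
f 38 39 40
f 38 40 28
f 39 25 41
f 39 41 40
f 40 41 42
f 40 42 28
f 41 25 43
f 41 43 42
f 42 43 44
f 42 44 28
f 43 25 45
f 43 45 44
f 44 45 46
f 44 46 28
f 45 25 47
f 45 47 46
f 46 47 48
f 46 48 28
f 47 25 49
f 47 49 48
f 48 49 50
f 48 50 28
f 49 25 51
f 49 51 50
f 50 51 52
f 50 52 28
f 51 25 53
f 51 53 52
f 52 53 54
f 52 54 28
f 53 25 26
f 53 26 54
f 54 26 27
f 54 27 28
f 55 92 71
f 92 66 95
f 71 95 60
f 92 95 71
f 55 71 67
f 71 60 72
f 67 72 56
f 71 72 67
f 55 67 76
f 67 56 77
f 76 77 62
f 67 77 76
f 55 76 88
f 76 62 91
f 88 91 65
f 76 91 88
f 55 88 92
f 88 65 96
f 92 96 66
f 88 96 92
f 56 72 83
f 72 60 86
f 83 86 64
f 72 86 83
f 60 95 73
f 95 66 94
f 73 94 59
f 95 94 73
f 66 96 93
f 96 65 89
f 93 89 57
f 96 89 93
f 65 91 90
f 91 62 78
f 90 78 61
f 91 78 90
f 62 77 82
f 77 56 79
f 82 79 63
f 77 79 82
f 58 84 70
f 84 64 85
f 70 85 59
f 84 85 70
f 58 70 68
f 70 59 69
f 68 69 57
f 70 69 68
f 58 68 75
f 68 57 74
f 75 74 61
f 68 74 75
f 58 75 80
f 75 61 81
f 80 81 63
f 75 81 80
f 58 80 84
f 80 63 87
f 84 87 64
f 80 87 84
f 59 85 73
f 85 64 86
f 73 86 60
f 85 86 73
f 57 69 93
f 69 59 94
f 93 94 66
f 69 94 93
f 61 74 90
f 74 57 89
f 90 89 65
f 74 89 90
f 63 81 82
f 81 61 78
f 82 78 62
f 81 78 82
f 64 87 83
f 87 63 79
f 83 79 56
f 87 79 83



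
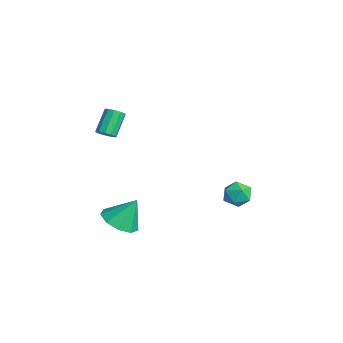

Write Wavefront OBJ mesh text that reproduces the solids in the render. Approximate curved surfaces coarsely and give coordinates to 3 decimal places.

v 0.985 -3.456 -2.77
v 1.559 -4.238 -2.395
v 1.175 -2.644 -1.37
v 1.976 -3.766 -2.726
v 1.93 -3.149 -3.077
v 1.441 -2.676 -3.285
v 0.738 -2.568 -3.252
v 0.151 -2.875 -2.993
v -0.046 -3.455 -2.631
v 0.239 -4.035 -2.333
v 0.873 -4.344 -2.24
v -1.233 -3.512 1.904
v -0.771 -3.35 2.106
v -1.464 -2.706 3.178
v -1.927 -2.868 2.976
v -0.877 -3.119 1.899
v -1.571 -2.476 2.971
v -1.119 -3.039 1.694
v -1.813 -2.395 2.766
v -1.405 -3.139 1.569
v -2.099 -2.495 2.641
v -1.625 -3.381 1.572
v -2.319 -2.738 2.644
v -1.696 -3.674 1.702
v -2.389 -3.03 2.774
v -1.589 -3.904 1.909
v -2.283 -3.261 2.981
v -1.347 -3.985 2.114
v -2.041 -3.341 3.186
v -1.061 -3.885 2.239
v -1.755 -3.241 3.311
v -0.841 -3.642 2.236
v -1.535 -2.999 3.308
v -0.963 3.591 -3.552
v -0.211 3.378 -3.272
v -1.489 2.502 -2.968
v -0.737 2.289 -2.688
v -1.122 2.957 -2.379
v -0.797 3.63 -2.74
v -0.903 2.25 -3.5
v -0.578 2.923 -3.861
v -0.174 2.549 -3.239
v -0.309 2.986 -2.546
v -1.391 2.894 -3.694
v -1.526 3.331 -3.001
f 2 1 4
f 2 4 3
f 4 1 5
f 4 5 3
f 5 1 6
f 5 6 3
f 6 1 7
f 6 7 3
f 7 1 8
f 7 8 3
f 8 1 9
f 8 9 3
f 9 1 10
f 9 10 3
f 10 1 11
f 10 11 3
f 11 1 2
f 11 2 3
f 13 12 16
f 13 16 14
f 14 16 17
f 14 17 15
f 16 12 18
f 16 18 17
f 17 18 19
f 17 19 15
f 18 12 20
f 18 20 19
f 19 20 21
f 19 21 15
f 20 12 22
f 20 22 21
f 21 22 23
f 21 23 15
f 22 12 24
f 22 24 23
f 23 24 25
f 23 25 15
f 24 12 26
f 24 26 25
f 25 26 27
f 25 27 15
f 26 12 28
f 26 28 27
f 27 28 29
f 27 29 15
f 28 12 30
f 28 30 29
f 29 30 31
f 29 31 15
f 30 12 32
f 30 32 31
f 31 32 33
f 31 33 15
f 32 12 13
f 32 13 33
f 33 13 14
f 33 14 15
f 34 45 39
f 34 39 35
f 34 35 41
f 34 41 44
f 34 44 45
f 35 39 43
f 39 45 38
f 45 44 36
f 44 41 40
f 41 35 42
f 37 43 38
f 37 38 36
f 37 36 40
f 37 40 42
f 37 42 43
f 38 43 39
f 36 38 45
f 40 36 44
f 42 40 41
f 43 42 35



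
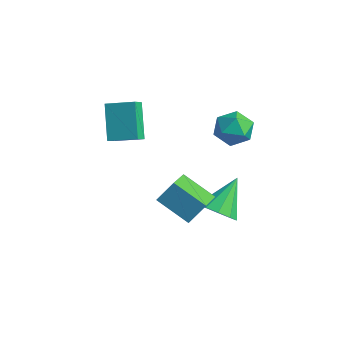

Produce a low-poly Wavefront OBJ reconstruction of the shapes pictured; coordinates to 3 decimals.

v -0.067 -1.972 -1.643
v 0.254 -1.308 -0.696
v 1.36 -1.436 -2.503
v 1.68 -0.772 -1.556
v 0.74 -3.188 -1.064
v 1.06 -2.524 -0.117
v 2.166 -2.652 -1.924
v 2.487 -1.988 -0.977
v 0.365 2.045 0.949
v 1.079 1.868 1.577
v 0.061 0.512 0.863
v 0.775 0.335 1.491
v -0.029 0.783 1.787
v 0.158 1.731 1.84
v 0.982 0.649 0.6
v 1.169 1.597 0.653
v 1.46 1.006 1.362
v 0.835 1.089 2.095
v 0.305 1.291 0.345
v -0.32 1.374 1.078
v -3.341 -2.543 -0.046
v -4.366 -1.852 1.462
v -3.684 -1.9 -0.574
v -4.709 -1.208 0.934
v -2.291 -1.712 0.286
v -3.316 -1.02 1.794
v -2.634 -1.068 -0.242
v -3.659 -0.377 1.266
v 0.269 0.578 -4.228
v 0.805 1.211 -4.768
v -0.049 2.022 -2.852
v 0.222 1.255 -4.949
v -0.343 1.041 -4.854
v -0.674 0.65 -4.521
v -0.646 0.231 -4.075
v -0.268 -0.055 -3.688
v 0.315 -0.099 -3.508
v 0.881 0.116 -3.602
v 1.212 0.507 -3.936
v 1.183 0.925 -4.382
f 2 4 1
f 5 2 1
f 1 4 3
f 3 5 1
f 2 8 4
f 6 2 5
f 6 8 2
f 4 8 3
f 7 5 3
f 3 8 7
f 7 6 5
f 8 6 7
f 9 20 14
f 9 14 10
f 9 10 16
f 9 16 19
f 9 19 20
f 10 14 18
f 14 20 13
f 20 19 11
f 19 16 15
f 16 10 17
f 12 18 13
f 12 13 11
f 12 11 15
f 12 15 17
f 12 17 18
f 13 18 14
f 11 13 20
f 15 11 19
f 17 15 16
f 18 17 10
f 22 24 21
f 25 22 21
f 21 24 23
f 23 25 21
f 22 28 24
f 26 22 25
f 26 28 22
f 24 28 23
f 27 25 23
f 23 28 27
f 27 26 25
f 28 26 27
f 30 29 32
f 30 32 31
f 32 29 33
f 32 33 31
f 33 29 34
f 33 34 31
f 34 29 35
f 34 35 31
f 35 29 36
f 35 36 31
f 36 29 37
f 36 37 31
f 37 29 38
f 37 38 31
f 38 29 39
f 38 39 31
f 39 29 40
f 39 40 31
f 40 29 30
f 40 30 31



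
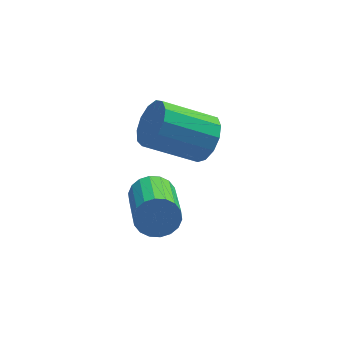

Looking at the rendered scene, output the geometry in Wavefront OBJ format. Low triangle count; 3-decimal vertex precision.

v -0.604 -1.868 2.704
v -0.337 -2.083 2.249
v -0.43 -3.448 2.84
v -0.696 -3.232 3.296
v -0.146 -2.028 2.406
v -0.238 -3.393 2.997
v -0.045 -1.942 2.622
v -0.137 -3.306 3.213
v -0.054 -1.84 2.854
v -0.147 -3.205 3.445
v -0.173 -1.744 3.057
v -0.266 -3.109 3.648
v -0.377 -1.673 3.19
v -0.469 -3.038 3.781
v -0.626 -1.64 3.227
v -0.718 -3.005 3.818
v -0.87 -1.652 3.16
v -0.963 -3.017 3.751
v -1.062 -1.707 3.003
v -1.154 -3.072 3.594
v -1.163 -1.794 2.787
v -1.255 -3.158 3.378
v -1.153 -1.895 2.555
v -1.246 -3.26 3.146
v -1.034 -1.991 2.352
v -1.127 -3.356 2.943
v -0.831 -2.062 2.219
v -0.923 -3.427 2.81
v -0.582 -2.095 2.182
v -0.674 -3.46 2.773
v 1.004 -0.262 3
v 1.341 0.021 3.532
v -0.007 0.125 4.331
v -0.344 -0.158 3.8
v 1.228 0.316 3.304
v -0.119 0.419 4.103
v 1.044 0.427 2.98
v -0.303 0.53 3.779
v 0.848 0.319 2.662
v -0.5 0.423 3.461
v 0.701 0.027 2.452
v -0.647 0.131 3.251
v 0.65 -0.357 2.416
v -0.698 -0.253 3.215
v 0.711 -0.71 2.565
v -0.636 -0.607 3.364
v 0.865 -0.922 2.853
v -0.482 -0.818 3.652
v 1.064 -0.923 3.187
v -0.284 -0.82 3.987
v 1.243 -0.715 3.463
v -0.105 -0.611 4.262
v 1.346 -0.363 3.591
v -0.001 -0.259 4.39
f 2 1 5
f 2 5 3
f 3 5 6
f 3 6 4
f 5 1 7
f 5 7 6
f 6 7 8
f 6 8 4
f 7 1 9
f 7 9 8
f 8 9 10
f 8 10 4
f 9 1 11
f 9 11 10
f 10 11 12
f 10 12 4
f 11 1 13
f 11 13 12
f 12 13 14
f 12 14 4
f 13 1 15
f 13 15 14
f 14 15 16
f 14 16 4
f 15 1 17
f 15 17 16
f 16 17 18
f 16 18 4
f 17 1 19
f 17 19 18
f 18 19 20
f 18 20 4
f 19 1 21
f 19 21 20
f 20 21 22
f 20 22 4
f 21 1 23
f 21 23 22
f 22 23 24
f 22 24 4
f 23 1 25
f 23 25 24
f 24 25 26
f 24 26 4
f 25 1 27
f 25 27 26
f 26 27 28
f 26 28 4
f 27 1 29
f 27 29 28
f 28 29 30
f 28 30 4
f 29 1 2
f 29 2 30
f 30 2 3
f 30 3 4
f 32 31 35
f 32 35 33
f 33 35 36
f 33 36 34
f 35 31 37
f 35 37 36
f 36 37 38
f 36 38 34
f 37 31 39
f 37 39 38
f 38 39 40
f 38 40 34
f 39 31 41
f 39 41 40
f 40 41 42
f 40 42 34
f 41 31 43
f 41 43 42
f 42 43 44
f 42 44 34
f 43 31 45
f 43 45 44
f 44 45 46
f 44 46 34
f 45 31 47
f 45 47 46
f 46 47 48
f 46 48 34
f 47 31 49
f 47 49 48
f 48 49 50
f 48 50 34
f 49 31 51
f 49 51 50
f 50 51 52
f 50 52 34
f 51 31 53
f 51 53 52
f 52 53 54
f 52 54 34
f 53 31 32
f 53 32 54
f 54 32 33
f 54 33 34



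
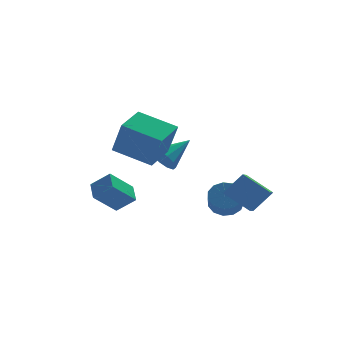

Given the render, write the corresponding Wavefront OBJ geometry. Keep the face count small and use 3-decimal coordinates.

v 2.187 -2.834 -3.381
v 1.759 -3.774 -2.976
v 1.124 -1.958 -2.472
v 0.696 -2.899 -2.067
v 3.144 -2.801 -2.293
v 2.716 -3.742 -1.888
v 2.081 -1.926 -1.384
v 1.653 -2.866 -0.979
v -3.811 0.759 -0.212
v -3.488 0.023 1.598
v -2.702 2.166 0.162
v -2.379 1.43 1.972
v -2.121 -0.37 -0.972
v -1.798 -1.106 0.838
v -1.012 1.037 -0.598
v -0.689 0.301 1.212
v 1.642 0.163 -3.928
v 2.275 -0.336 -4.281
v 2.031 -1.223 -3.465
v 1.398 -0.723 -3.112
v 2.491 -0.067 -3.925
v 2.247 -0.954 -3.109
v 2.438 0.274 -3.57
v 2.194 -0.612 -2.753
v 2.132 0.581 -3.328
v 1.888 -0.306 -2.512
v 1.671 0.755 -3.277
v 1.427 -0.132 -2.461
v 1.2 0.741 -3.433
v 0.956 -0.146 -2.616
v 0.87 0.544 -3.746
v 0.626 -0.343 -2.929
v 0.785 0.226 -4.117
v 0.541 -0.661 -3.3
v 0.972 -0.112 -4.428
v 0.728 -0.999 -3.611
v 1.372 -0.362 -4.58
v 1.128 -1.249 -3.764
v 1.857 -0.446 -4.526
v 1.613 -1.333 -3.709
v -3.965 -0.194 -2.268
v -3.893 0.864 -1.798
v -4.847 0.215 -3.054
v -4.775 1.273 -2.583
v -2.765 0.227 -3.397
v -2.693 1.285 -2.926
v -3.647 0.636 -4.182
v -3.575 1.694 -3.712
v -0.818 3.022 -1.819
v -0.535 3.42 -2.539
v 0.698 3.678 -0.861
v -0.852 3.763 -2.273
v -1.156 3.824 -1.834
v -1.331 3.578 -1.389
v -1.31 3.12 -1.108
v -1.101 2.624 -1.099
v -0.785 2.281 -1.365
v -0.481 2.22 -1.805
v -0.306 2.466 -2.25
v -0.326 2.924 -2.53
f 2 4 1
f 5 2 1
f 1 4 3
f 3 5 1
f 2 8 4
f 6 2 5
f 6 8 2
f 4 8 3
f 7 5 3
f 3 8 7
f 7 6 5
f 8 6 7
f 10 12 9
f 13 10 9
f 9 12 11
f 11 13 9
f 10 16 12
f 14 10 13
f 14 16 10
f 12 16 11
f 15 13 11
f 11 16 15
f 15 14 13
f 16 14 15
f 18 17 21
f 18 21 19
f 19 21 22
f 19 22 20
f 21 17 23
f 21 23 22
f 22 23 24
f 22 24 20
f 23 17 25
f 23 25 24
f 24 25 26
f 24 26 20
f 25 17 27
f 25 27 26
f 26 27 28
f 26 28 20
f 27 17 29
f 27 29 28
f 28 29 30
f 28 30 20
f 29 17 31
f 29 31 30
f 30 31 32
f 30 32 20
f 31 17 33
f 31 33 32
f 32 33 34
f 32 34 20
f 33 17 35
f 33 35 34
f 34 35 36
f 34 36 20
f 35 17 37
f 35 37 36
f 36 37 38
f 36 38 20
f 37 17 39
f 37 39 38
f 38 39 40
f 38 40 20
f 39 17 18
f 39 18 40
f 40 18 19
f 40 19 20
f 42 44 41
f 45 42 41
f 41 44 43
f 43 45 41
f 42 48 44
f 46 42 45
f 46 48 42
f 44 48 43
f 47 45 43
f 43 48 47
f 47 46 45
f 48 46 47
f 50 49 52
f 50 52 51
f 52 49 53
f 52 53 51
f 53 49 54
f 53 54 51
f 54 49 55
f 54 55 51
f 55 49 56
f 55 56 51
f 56 49 57
f 56 57 51
f 57 49 58
f 57 58 51
f 58 49 59
f 58 59 51
f 59 49 60
f 59 60 51
f 60 49 50
f 60 50 51



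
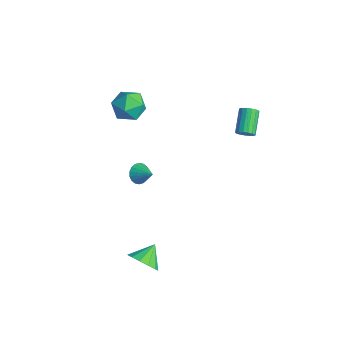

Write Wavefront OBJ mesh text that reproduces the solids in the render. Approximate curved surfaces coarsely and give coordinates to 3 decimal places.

v 2.588 3.369 2.896
v 2.769 3.1 3.365
v 1.772 3.982 4.253
v 1.592 4.251 3.784
v 2.938 3.313 3.343
v 1.941 4.195 4.231
v 3.026 3.539 3.219
v 2.03 4.421 4.107
v 3.015 3.726 3.02
v 2.018 4.608 3.908
v 2.906 3.831 2.793
v 1.909 4.713 3.681
v 2.724 3.83 2.59
v 1.727 4.712 3.478
v 2.511 3.724 2.457
v 1.514 4.606 3.345
v 2.316 3.536 2.424
v 1.319 4.418 3.312
v 2.183 3.31 2.5
v 1.186 4.192 3.388
v 2.143 3.098 2.666
v 1.146 3.979 3.554
v 2.205 2.947 2.885
v 1.208 3.829 3.773
v 2.355 2.893 3.106
v 1.358 3.775 3.995
v 2.559 2.949 3.28
v 1.562 3.831 4.168
v -2.11 -0.246 3.057
v -1.691 -0.694 3.987
v -3.289 -1.606 2.933
v -2.87 -2.054 3.863
v -3.447 -1.101 3.914
v -2.718 -0.261 3.991
v -2.262 -2.039 2.929
v -1.533 -1.199 3.006
v -1.785 -1.802 3.909
v -2.517 -1.223 4.517
v -2.463 -1.077 2.403
v -3.195 -0.498 3.011
v 3.8 -3.982 -4.064
v 4.186 -3.354 -4.741
v 3.38 -2.938 -3.336
v 3.656 -3.455 -4.902
v 3.171 -3.724 -4.797
v 2.887 -4.074 -4.46
v 2.892 -4.395 -3.997
v 3.186 -4.585 -3.555
v 3.675 -4.583 -3.275
v 4.204 -4.39 -3.245
v 4.604 -4.068 -3.476
v 4.75 -3.718 -3.893
v 4.594 -3.452 -4.364
v 2.275 -3.23 2.526
v 2.646 -3.187 1.97
v 3.245 -2.95 3.194
v 2.543 -2.909 2.003
v 2.387 -2.695 2.139
v 2.209 -2.587 2.352
v 2.044 -2.606 2.6
v 1.925 -2.749 2.833
v 1.875 -2.987 3.005
v 1.905 -3.273 3.083
v 2.008 -3.551 3.05
v 2.164 -3.766 2.913
v 2.342 -3.874 2.7
v 2.507 -3.855 2.452
v 2.626 -3.712 2.219
v 2.676 -3.474 2.047
f 2 1 5
f 2 5 3
f 3 5 6
f 3 6 4
f 5 1 7
f 5 7 6
f 6 7 8
f 6 8 4
f 7 1 9
f 7 9 8
f 8 9 10
f 8 10 4
f 9 1 11
f 9 11 10
f 10 11 12
f 10 12 4
f 11 1 13
f 11 13 12
f 12 13 14
f 12 14 4
f 13 1 15
f 13 15 14
f 14 15 16
f 14 16 4
f 15 1 17
f 15 17 16
f 16 17 18
f 16 18 4
f 17 1 19
f 17 19 18
f 18 19 20
f 18 20 4
f 19 1 21
f 19 21 20
f 20 21 22
f 20 22 4
f 21 1 23
f 21 23 22
f 22 23 24
f 22 24 4
f 23 1 25
f 23 25 24
f 24 25 26
f 24 26 4
f 25 1 27
f 25 27 26
f 26 27 28
f 26 28 4
f 27 1 2
f 27 2 28
f 28 2 3
f 28 3 4
f 29 40 34
f 29 34 30
f 29 30 36
f 29 36 39
f 29 39 40
f 30 34 38
f 34 40 33
f 40 39 31
f 39 36 35
f 36 30 37
f 32 38 33
f 32 33 31
f 32 31 35
f 32 35 37
f 32 37 38
f 33 38 34
f 31 33 40
f 35 31 39
f 37 35 36
f 38 37 30
f 42 41 44
f 42 44 43
f 44 41 45
f 44 45 43
f 45 41 46
f 45 46 43
f 46 41 47
f 46 47 43
f 47 41 48
f 47 48 43
f 48 41 49
f 48 49 43
f 49 41 50
f 49 50 43
f 50 41 51
f 50 51 43
f 51 41 52
f 51 52 43
f 52 41 53
f 52 53 43
f 53 41 42
f 53 42 43
f 55 54 57
f 55 57 56
f 57 54 58
f 57 58 56
f 58 54 59
f 58 59 56
f 59 54 60
f 59 60 56
f 60 54 61
f 60 61 56
f 61 54 62
f 61 62 56
f 62 54 63
f 62 63 56
f 63 54 64
f 63 64 56
f 64 54 65
f 64 65 56
f 65 54 66
f 65 66 56
f 66 54 67
f 66 67 56
f 67 54 68
f 67 68 56
f 68 54 69
f 68 69 56
f 69 54 55
f 69 55 56



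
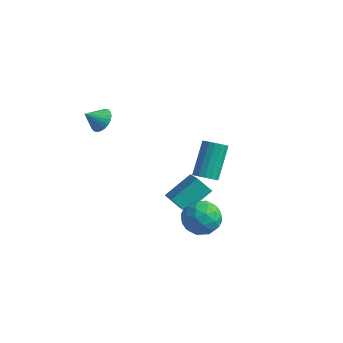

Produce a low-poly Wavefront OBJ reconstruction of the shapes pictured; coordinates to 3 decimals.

v 1.738 0.018 -1.152
v 2.381 0.029 -1.004
v 1.985 1.333 0.62
v 1.342 1.322 0.472
v 2.346 0.27 -1.206
v 1.95 1.573 0.419
v 2.171 0.453 -1.395
v 1.775 1.756 0.229
v 1.897 0.536 -1.529
v 1.502 1.84 0.096
v 1.587 0.501 -1.576
v 1.191 1.804 0.048
v 1.311 0.355 -1.527
v 0.915 1.659 0.098
v 1.133 0.132 -1.391
v 0.737 1.436 0.234
v 1.094 -0.117 -1.201
v 0.698 1.186 0.424
v 1.202 -0.335 -0.999
v 0.806 0.968 0.625
v 1.433 -0.472 -0.833
v 1.037 0.831 0.791
v 1.733 -0.497 -0.74
v 1.338 0.806 0.885
v 2.035 -0.404 -0.741
v 1.64 0.9 0.883
v 2.269 -0.214 -0.837
v 1.873 1.089 0.788
v 3.034 -2.616 -0.979
v 3.937 -2.138 -0.731
v 3.903 -3.962 -1.549
v 4.806 -3.484 -1.301
v 4.16 -3.813 -0.54
v 3.622 -2.981 -0.188
v 4.218 -3.119 -2.092
v 3.68 -2.287 -1.74
v 4.669 -2.449 -1.419
v 4.633 -2.878 -0.46
v 3.207 -3.222 -1.82
v 3.171 -3.651 -0.861
v 3.409 -2.258 -0.805
v 4.431 -3.842 -1.475
v 4.051 -4.035 -1.028
v 4.582 -3.754 -0.882
v 3.224 -2.754 -0.486
v 3.755 -2.473 -0.34
v 3.886 -3.458 -0.228
v 4.085 -3.627 -1.94
v 4.616 -3.346 -1.794
v 3.258 -2.346 -1.398
v 3.789 -2.065 -1.252
v 3.954 -2.642 -2.052
v 4.37 -2.16 -1.064
v 4.881 -2.952 -1.399
v 4.535 -2.737 -1.864
v 4.219 -2.248 -1.657
v 4.349 -2.412 -0.5
v 4.86 -3.204 -0.835
v 4.48 -3.397 -0.388
v 4.164 -2.908 -0.181
v 4.779 -2.595 -0.904
v 2.98 -2.896 -1.445
v 3.491 -3.688 -1.78
v 3.676 -3.192 -2.099
v 3.36 -2.703 -1.892
v 2.959 -3.148 -0.881
v 3.47 -3.94 -1.216
v 3.621 -3.852 -0.623
v 3.305 -3.363 -0.416
v 3.061 -3.505 -1.376
v -0.059 -0.914 -2.822
v 0.398 0.533 -1.872
v 0.649 -0.634 -3.588
v 1.106 0.813 -2.638
v 1.014 -1.713 -2.122
v 1.471 -0.266 -1.172
v 1.722 -1.433 -2.888
v 2.179 0.014 -1.938
v -2.611 -2.652 2.618
v -2.167 -3.165 2.347
v -3.029 -3.388 3.322
v -2.006 -3.057 2.556
v -1.937 -2.887 2.774
v -1.971 -2.682 2.968
v -2.102 -2.472 3.11
v -2.31 -2.29 3.176
v -2.565 -2.163 3.158
v -2.826 -2.11 3.057
v -3.054 -2.14 2.89
v -3.215 -2.248 2.681
v -3.284 -2.418 2.463
v -3.251 -2.623 2.268
v -3.12 -2.833 2.127
v -2.911 -3.015 2.061
v -2.657 -3.142 2.079
v -2.396 -3.195 2.18
f 2 1 5
f 2 5 3
f 3 5 6
f 3 6 4
f 5 1 7
f 5 7 6
f 6 7 8
f 6 8 4
f 7 1 9
f 7 9 8
f 8 9 10
f 8 10 4
f 9 1 11
f 9 11 10
f 10 11 12
f 10 12 4
f 11 1 13
f 11 13 12
f 12 13 14
f 12 14 4
f 13 1 15
f 13 15 14
f 14 15 16
f 14 16 4
f 15 1 17
f 15 17 16
f 16 17 18
f 16 18 4
f 17 1 19
f 17 19 18
f 18 19 20
f 18 20 4
f 19 1 21
f 19 21 20
f 20 21 22
f 20 22 4
f 21 1 23
f 21 23 22
f 22 23 24
f 22 24 4
f 23 1 25
f 23 25 24
f 24 25 26
f 24 26 4
f 25 1 27
f 25 27 26
f 26 27 28
f 26 28 4
f 27 1 2
f 27 2 28
f 28 2 3
f 28 3 4
f 29 66 45
f 66 40 69
f 45 69 34
f 66 69 45
f 29 45 41
f 45 34 46
f 41 46 30
f 45 46 41
f 29 41 50
f 41 30 51
f 50 51 36
f 41 51 50
f 29 50 62
f 50 36 65
f 62 65 39
f 50 65 62
f 29 62 66
f 62 39 70
f 66 70 40
f 62 70 66
f 30 46 57
f 46 34 60
f 57 60 38
f 46 60 57
f 34 69 47
f 69 40 68
f 47 68 33
f 69 68 47
f 40 70 67
f 70 39 63
f 67 63 31
f 70 63 67
f 39 65 64
f 65 36 52
f 64 52 35
f 65 52 64
f 36 51 56
f 51 30 53
f 56 53 37
f 51 53 56
f 32 58 44
f 58 38 59
f 44 59 33
f 58 59 44
f 32 44 42
f 44 33 43
f 42 43 31
f 44 43 42
f 32 42 49
f 42 31 48
f 49 48 35
f 42 48 49
f 32 49 54
f 49 35 55
f 54 55 37
f 49 55 54
f 32 54 58
f 54 37 61
f 58 61 38
f 54 61 58
f 33 59 47
f 59 38 60
f 47 60 34
f 59 60 47
f 31 43 67
f 43 33 68
f 67 68 40
f 43 68 67
f 35 48 64
f 48 31 63
f 64 63 39
f 48 63 64
f 37 55 56
f 55 35 52
f 56 52 36
f 55 52 56
f 38 61 57
f 61 37 53
f 57 53 30
f 61 53 57
f 72 74 71
f 75 72 71
f 71 74 73
f 73 75 71
f 72 78 74
f 76 72 75
f 76 78 72
f 74 78 73
f 77 75 73
f 73 78 77
f 77 76 75
f 78 76 77
f 80 79 82
f 80 82 81
f 82 79 83
f 82 83 81
f 83 79 84
f 83 84 81
f 84 79 85
f 84 85 81
f 85 79 86
f 85 86 81
f 86 79 87
f 86 87 81
f 87 79 88
f 87 88 81
f 88 79 89
f 88 89 81
f 89 79 90
f 89 90 81
f 90 79 91
f 90 91 81
f 91 79 92
f 91 92 81
f 92 79 93
f 92 93 81
f 93 79 94
f 93 94 81
f 94 79 95
f 94 95 81
f 95 79 96
f 95 96 81
f 96 79 80
f 96 80 81



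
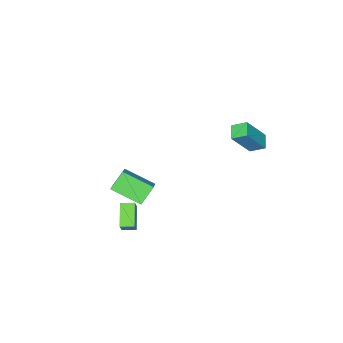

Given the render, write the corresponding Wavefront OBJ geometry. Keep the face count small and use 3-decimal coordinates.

v 3.774 -0.985 -4.542
v 2.842 -1.891 -3.627
v 3.234 -0.371 -4.485
v 2.302 -1.277 -3.569
v 4.278 -0.623 -3.671
v 3.346 -1.529 -2.755
v 3.738 -0.009 -3.613
v 2.806 -0.915 -2.698
v -4.703 0.834 -0.562
v -5.149 1.614 -0.1
v -4.028 1.455 -0.959
v -4.473 2.235 -0.497
v -3.427 0.545 1.157
v -3.872 1.325 1.619
v -2.751 1.166 0.76
v -3.197 1.946 1.222
v 0.63 -3.922 -2.878
v 1.722 -2.948 -1.882
v -0.124 -2.237 -3.698
v 0.968 -1.263 -2.702
v 1.572 -3.977 -3.858
v 2.664 -3.003 -2.862
v 0.818 -2.292 -4.678
v 1.91 -1.318 -3.682
f 2 4 1
f 5 2 1
f 1 4 3
f 3 5 1
f 2 8 4
f 6 2 5
f 6 8 2
f 4 8 3
f 7 5 3
f 3 8 7
f 7 6 5
f 8 6 7
f 10 12 9
f 13 10 9
f 9 12 11
f 11 13 9
f 10 16 12
f 14 10 13
f 14 16 10
f 12 16 11
f 15 13 11
f 11 16 15
f 15 14 13
f 16 14 15
f 18 20 17
f 21 18 17
f 17 20 19
f 19 21 17
f 18 24 20
f 22 18 21
f 22 24 18
f 20 24 19
f 23 21 19
f 19 24 23
f 23 22 21
f 24 22 23



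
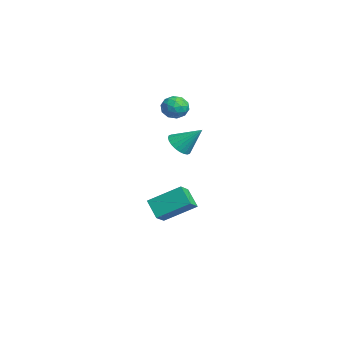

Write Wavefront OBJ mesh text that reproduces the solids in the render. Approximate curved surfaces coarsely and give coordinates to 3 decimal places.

v -1.109 0.722 -3.957
v -0.369 0.181 -3.405
v -0.648 2.482 -2.849
v 0.092 1.94 -2.297
v -0.172 1.06 -4.883
v 0.568 0.518 -4.331
v 0.289 2.819 -3.775
v 1.029 2.278 -3.223
v 2.972 1.29 1.879
v 3.701 0.936 1.872
v 3.508 2.37 3.021
v 3.737 1.155 1.648
v 3.657 1.396 1.459
v 3.472 1.62 1.333
v 3.212 1.794 1.291
v 2.915 1.891 1.338
v 2.627 1.897 1.468
v 2.391 1.811 1.66
v 2.244 1.645 1.885
v 2.208 1.425 2.11
v 2.288 1.185 2.299
v 2.472 0.961 2.424
v 2.733 0.787 2.467
v 3.03 0.69 2.419
v 3.318 0.684 2.29
v 3.553 0.77 2.098
v -0.993 2.481 2.779
v -0.469 2.403 3.405
v -1.411 1.237 2.975
v -0.887 1.159 3.601
v -1.535 1.658 3.668
v -1.276 2.427 3.547
v -0.604 1.213 2.833
v -0.345 1.982 2.712
v -0.228 1.62 3.438
v -0.803 1.895 3.954
v -1.077 1.745 2.426
v -1.652 2.02 2.942
v -0.694 2.551 3.075
v -1.186 1.089 3.305
v -1.567 1.382 3.345
v -1.258 1.336 3.713
v -1.169 2.565 3.158
v -0.86 2.519 3.526
v -1.487 2.082 3.681
v -1.02 1.121 2.854
v -0.711 1.075 3.222
v -0.622 2.304 2.667
v -0.313 2.258 3.035
v -0.393 1.558 2.699
v -0.245 2.045 3.462
v -0.491 1.314 3.578
v -0.324 1.346 3.126
v -0.172 1.797 3.055
v -0.583 2.207 3.765
v -0.829 1.476 3.881
v -1.209 1.769 3.92
v -1.057 2.221 3.849
v -0.441 1.746 3.785
v -1.051 2.164 2.499
v -1.297 1.433 2.615
v -0.823 1.419 2.531
v -0.671 1.871 2.46
v -1.389 2.326 2.802
v -1.635 1.595 2.918
v -1.708 1.843 3.325
v -1.556 2.294 3.254
v -1.439 1.894 2.595
f 2 4 1
f 5 2 1
f 1 4 3
f 3 5 1
f 2 8 4
f 6 2 5
f 6 8 2
f 4 8 3
f 7 5 3
f 3 8 7
f 7 6 5
f 8 6 7
f 10 9 12
f 10 12 11
f 12 9 13
f 12 13 11
f 13 9 14
f 13 14 11
f 14 9 15
f 14 15 11
f 15 9 16
f 15 16 11
f 16 9 17
f 16 17 11
f 17 9 18
f 17 18 11
f 18 9 19
f 18 19 11
f 19 9 20
f 19 20 11
f 20 9 21
f 20 21 11
f 21 9 22
f 21 22 11
f 22 9 23
f 22 23 11
f 23 9 24
f 23 24 11
f 24 9 25
f 24 25 11
f 25 9 26
f 25 26 11
f 26 9 10
f 26 10 11
f 27 64 43
f 64 38 67
f 43 67 32
f 64 67 43
f 27 43 39
f 43 32 44
f 39 44 28
f 43 44 39
f 27 39 48
f 39 28 49
f 48 49 34
f 39 49 48
f 27 48 60
f 48 34 63
f 60 63 37
f 48 63 60
f 27 60 64
f 60 37 68
f 64 68 38
f 60 68 64
f 28 44 55
f 44 32 58
f 55 58 36
f 44 58 55
f 32 67 45
f 67 38 66
f 45 66 31
f 67 66 45
f 38 68 65
f 68 37 61
f 65 61 29
f 68 61 65
f 37 63 62
f 63 34 50
f 62 50 33
f 63 50 62
f 34 49 54
f 49 28 51
f 54 51 35
f 49 51 54
f 30 56 42
f 56 36 57
f 42 57 31
f 56 57 42
f 30 42 40
f 42 31 41
f 40 41 29
f 42 41 40
f 30 40 47
f 40 29 46
f 47 46 33
f 40 46 47
f 30 47 52
f 47 33 53
f 52 53 35
f 47 53 52
f 30 52 56
f 52 35 59
f 56 59 36
f 52 59 56
f 31 57 45
f 57 36 58
f 45 58 32
f 57 58 45
f 29 41 65
f 41 31 66
f 65 66 38
f 41 66 65
f 33 46 62
f 46 29 61
f 62 61 37
f 46 61 62
f 35 53 54
f 53 33 50
f 54 50 34
f 53 50 54
f 36 59 55
f 59 35 51
f 55 51 28
f 59 51 55



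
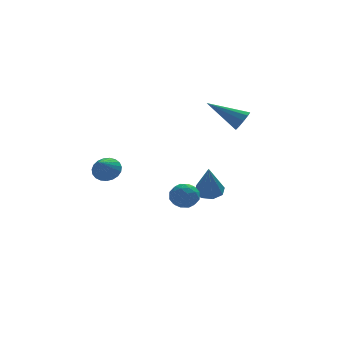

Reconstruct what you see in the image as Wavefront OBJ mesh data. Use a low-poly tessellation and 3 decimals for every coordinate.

v 4.499 -0.133 2.643
v 4.824 0.4 2.726
v 2.981 0.633 3.657
v 4.62 0.433 2.396
v 4.37 0.25 2.16
v 4.17 -0.08 2.109
v 4.095 -0.43 2.262
v 4.174 -0.667 2.56
v 4.378 -0.7 2.89
v 4.628 -0.517 3.126
v 4.829 -0.187 3.177
v 4.903 0.163 3.024
v -2.114 -0.756 0.516
v -1.876 -0.355 1.051
v -2.646 -1.544 1.344
v -2.14 -0.234 0.996
v -2.399 -0.204 0.859
v -2.609 -0.269 0.662
v -2.734 -0.418 0.44
v -2.751 -0.626 0.231
v -2.658 -0.857 0.071
v -2.472 -1.07 -0.011
v -2.223 -1.229 -0.003
v -1.956 -1.306 0.095
v -1.716 -1.288 0.266
v -1.544 -1.179 0.481
v -1.472 -0.996 0.701
v -1.51 -0.772 0.889
v -1.653 -0.545 1.013
v 3.453 1.719 -2.53
v 4.185 1.652 -2.443
v 3.167 0.901 -0.75
v 3.988 2.146 -2.248
v 3.477 2.389 -2.219
v 2.953 2.24 -2.372
v 2.721 1.785 -2.617
v 2.919 1.292 -2.812
v 3.429 1.048 -2.842
v 3.954 1.197 -2.689
v 0.211 -3.222 -0.23
v 0.913 -3.004 -0.27
v 0.567 -4.356 -0.15
v 1.269 -4.138 -0.19
v 0.869 -3.983 0.408
v 0.649 -3.282 0.359
v 0.831 -4.078 -0.779
v 0.611 -3.377 -0.828
v 1.296 -3.534 -0.609
v 1.32 -3.475 0.125
v 0.16 -3.885 -0.545
v 0.184 -3.826 0.189
v 0.531 -3.014 -0.257
v 0.949 -4.346 -0.163
v 0.714 -4.255 0.188
v 1.126 -4.127 0.165
v 0.376 -3.177 0.113
v 0.788 -3.049 0.089
v 0.762 -3.624 0.487
v 0.692 -4.311 -0.509
v 1.104 -4.183 -0.533
v 0.354 -3.233 -0.585
v 0.766 -3.105 -0.608
v 0.718 -3.736 -0.907
v 1.169 -3.197 -0.479
v 1.378 -3.863 -0.433
v 1.12 -3.828 -0.779
v 0.991 -3.416 -0.808
v 1.183 -3.162 -0.048
v 1.391 -3.829 -0.002
v 1.156 -3.737 0.35
v 1.027 -3.326 0.321
v 1.408 -3.473 -0.248
v 0.089 -3.531 -0.418
v 0.297 -4.198 -0.372
v 0.453 -4.034 -0.741
v 0.324 -3.623 -0.77
v 0.102 -3.497 0.013
v 0.311 -4.163 0.059
v 0.489 -3.944 0.388
v 0.36 -3.532 0.359
v 0.072 -3.887 -0.172
f 2 1 4
f 2 4 3
f 4 1 5
f 4 5 3
f 5 1 6
f 5 6 3
f 6 1 7
f 6 7 3
f 7 1 8
f 7 8 3
f 8 1 9
f 8 9 3
f 9 1 10
f 9 10 3
f 10 1 11
f 10 11 3
f 11 1 12
f 11 12 3
f 12 1 2
f 12 2 3
f 14 13 16
f 14 16 15
f 16 13 17
f 16 17 15
f 17 13 18
f 17 18 15
f 18 13 19
f 18 19 15
f 19 13 20
f 19 20 15
f 20 13 21
f 20 21 15
f 21 13 22
f 21 22 15
f 22 13 23
f 22 23 15
f 23 13 24
f 23 24 15
f 24 13 25
f 24 25 15
f 25 13 26
f 25 26 15
f 26 13 27
f 26 27 15
f 27 13 28
f 27 28 15
f 28 13 29
f 28 29 15
f 29 13 14
f 29 14 15
f 31 30 33
f 31 33 32
f 33 30 34
f 33 34 32
f 34 30 35
f 34 35 32
f 35 30 36
f 35 36 32
f 36 30 37
f 36 37 32
f 37 30 38
f 37 38 32
f 38 30 39
f 38 39 32
f 39 30 31
f 39 31 32
f 40 77 56
f 77 51 80
f 56 80 45
f 77 80 56
f 40 56 52
f 56 45 57
f 52 57 41
f 56 57 52
f 40 52 61
f 52 41 62
f 61 62 47
f 52 62 61
f 40 61 73
f 61 47 76
f 73 76 50
f 61 76 73
f 40 73 77
f 73 50 81
f 77 81 51
f 73 81 77
f 41 57 68
f 57 45 71
f 68 71 49
f 57 71 68
f 45 80 58
f 80 51 79
f 58 79 44
f 80 79 58
f 51 81 78
f 81 50 74
f 78 74 42
f 81 74 78
f 50 76 75
f 76 47 63
f 75 63 46
f 76 63 75
f 47 62 67
f 62 41 64
f 67 64 48
f 62 64 67
f 43 69 55
f 69 49 70
f 55 70 44
f 69 70 55
f 43 55 53
f 55 44 54
f 53 54 42
f 55 54 53
f 43 53 60
f 53 42 59
f 60 59 46
f 53 59 60
f 43 60 65
f 60 46 66
f 65 66 48
f 60 66 65
f 43 65 69
f 65 48 72
f 69 72 49
f 65 72 69
f 44 70 58
f 70 49 71
f 58 71 45
f 70 71 58
f 42 54 78
f 54 44 79
f 78 79 51
f 54 79 78
f 46 59 75
f 59 42 74
f 75 74 50
f 59 74 75
f 48 66 67
f 66 46 63
f 67 63 47
f 66 63 67
f 49 72 68
f 72 48 64
f 68 64 41
f 72 64 68

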